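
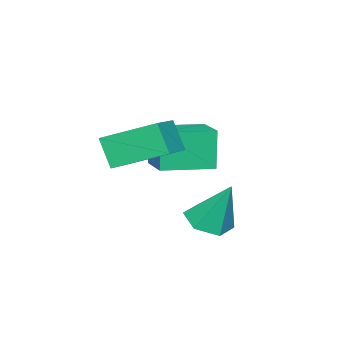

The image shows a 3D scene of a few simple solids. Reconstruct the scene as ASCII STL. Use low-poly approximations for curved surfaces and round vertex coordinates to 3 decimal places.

solid 
facet normal 0.012 -0.426 -0.905
outer loop
vertex 2.001 0.397 -0.549
vertex 1.523 -0.358 -0.2
vertex 1.041 0.391 -0.559
endloop
endfacet
facet normal -0.006 0.998 -0.064
outer loop
vertex 2.001 0.397 -0.549
vertex 1.041 0.391 -0.559
vertex 1.497 0.538 1.7
endloop
endfacet
facet normal 0.012 -0.426 -0.905
outer loop
vertex 1.041 0.391 -0.559
vertex 1.523 -0.358 -0.2
vertex 0.563 -0.365 -0.209
endloop
endfacet
facet normal -0.811 0.571 0.127
outer loop
vertex 1.041 0.391 -0.559
vertex 0.563 -0.365 -0.209
vertex 1.497 0.538 1.7
endloop
endfacet
facet normal 0.012 -0.427 -0.904
outer loop
vertex 0.563 -0.365 -0.209
vertex 1.523 -0.358 -0.2
vertex 1.044 -1.113 0.15
endloop
endfacet
facet normal -0.809 -0.269 0.523
outer loop
vertex 0.563 -0.365 -0.209
vertex 1.044 -1.113 0.15
vertex 1.497 0.538 1.7
endloop
endfacet
facet normal 0.012 -0.427 -0.904
outer loop
vertex 1.044 -1.113 0.15
vertex 1.523 -0.358 -0.2
vertex 2.004 -1.107 0.16
endloop
endfacet
facet normal -0.003 -0.684 0.730
outer loop
vertex 1.044 -1.113 0.15
vertex 2.004 -1.107 0.16
vertex 1.497 0.538 1.7
endloop
endfacet
facet normal 0.013 -0.427 -0.904
outer loop
vertex 2.004 -1.107 0.16
vertex 1.523 -0.358 -0.2
vertex 2.483 -0.351 -0.19
endloop
endfacet
facet normal 0.801 -0.258 0.539
outer loop
vertex 2.004 -1.107 0.16
vertex 2.483 -0.351 -0.19
vertex 1.497 0.538 1.7
endloop
endfacet
facet normal 0.013 -0.426 -0.905
outer loop
vertex 2.483 -0.351 -0.19
vertex 1.523 -0.358 -0.2
vertex 2.001 0.397 -0.549
endloop
endfacet
facet normal 0.799 0.584 0.143
outer loop
vertex 2.483 -0.351 -0.19
vertex 2.001 0.397 -0.549
vertex 1.497 0.538 1.7
endloop
endfacet
facet normal -0.925 -0.215 -0.314
outer loop
vertex 3.022 -3.199 3.833
vertex 2.287 -1.336 4.721
vertex 3.264 -2.551 2.674
endloop
endfacet
facet normal 0.336 -0.850 -0.405
outer loop
vertex 4.753 -2.204 3.179
vertex 3.022 -3.199 3.833
vertex 3.264 -2.551 2.674
endloop
endfacet
facet normal -0.925 -0.215 -0.314
outer loop
vertex 3.264 -2.551 2.674
vertex 2.287 -1.336 4.721
vertex 2.529 -0.688 3.562
endloop
endfacet
facet normal 0.179 0.480 -0.859
outer loop
vertex 2.529 -0.688 3.562
vertex 4.753 -2.204 3.179
vertex 3.264 -2.551 2.674
endloop
endfacet
facet normal -0.179 -0.480 0.859
outer loop
vertex 3.022 -3.199 3.833
vertex 3.776 -0.989 5.226
vertex 2.287 -1.336 4.721
endloop
endfacet
facet normal 0.336 -0.850 -0.405
outer loop
vertex 4.511 -2.852 4.338
vertex 3.022 -3.199 3.833
vertex 4.753 -2.204 3.179
endloop
endfacet
facet normal -0.179 -0.480 0.859
outer loop
vertex 4.511 -2.852 4.338
vertex 3.776 -0.989 5.226
vertex 3.022 -3.199 3.833
endloop
endfacet
facet normal -0.336 0.850 0.405
outer loop
vertex 2.287 -1.336 4.721
vertex 3.776 -0.989 5.226
vertex 2.529 -0.688 3.562
endloop
endfacet
facet normal 0.179 0.480 -0.859
outer loop
vertex 4.018 -0.341 4.067
vertex 4.753 -2.204 3.179
vertex 2.529 -0.688 3.562
endloop
endfacet
facet normal -0.336 0.850 0.405
outer loop
vertex 2.529 -0.688 3.562
vertex 3.776 -0.989 5.226
vertex 4.018 -0.341 4.067
endloop
endfacet
facet normal 0.925 0.215 0.314
outer loop
vertex 4.018 -0.341 4.067
vertex 4.511 -2.852 4.338
vertex 4.753 -2.204 3.179
endloop
endfacet
facet normal 0.925 0.215 0.314
outer loop
vertex 3.776 -0.989 5.226
vertex 4.511 -2.852 4.338
vertex 4.018 -0.341 4.067
endloop
endfacet
facet normal -0.744 0.663 -0.083
outer loop
vertex -0.774 -1.99 3.222
vertex 0.219 -0.833 3.552
vertex -0.425 -1.809 1.538
endloop
endfacet
facet normal -0.636 -0.742 -0.212
outer loop
vertex 1.101 -3.167 1.708
vertex -0.774 -1.99 3.222
vertex -0.425 -1.809 1.538
endloop
endfacet
facet normal -0.744 0.663 -0.083
outer loop
vertex -0.425 -1.809 1.538
vertex 0.219 -0.833 3.552
vertex 0.568 -0.652 1.868
endloop
endfacet
facet normal 0.202 0.105 -0.974
outer loop
vertex 0.568 -0.652 1.868
vertex 1.101 -3.167 1.708
vertex -0.425 -1.809 1.538
endloop
endfacet
facet normal -0.202 -0.105 0.974
outer loop
vertex -0.774 -1.99 3.222
vertex 1.745 -2.191 3.722
vertex 0.219 -0.833 3.552
endloop
endfacet
facet normal -0.636 -0.742 -0.212
outer loop
vertex 0.752 -3.348 3.392
vertex -0.774 -1.99 3.222
vertex 1.101 -3.167 1.708
endloop
endfacet
facet normal -0.202 -0.105 0.974
outer loop
vertex 0.752 -3.348 3.392
vertex 1.745 -2.191 3.722
vertex -0.774 -1.99 3.222
endloop
endfacet
facet normal 0.636 0.742 0.212
outer loop
vertex 0.219 -0.833 3.552
vertex 1.745 -2.191 3.722
vertex 0.568 -0.652 1.868
endloop
endfacet
facet normal 0.202 0.105 -0.974
outer loop
vertex 2.094 -2.01 2.038
vertex 1.101 -3.167 1.708
vertex 0.568 -0.652 1.868
endloop
endfacet
facet normal 0.636 0.742 0.212
outer loop
vertex 0.568 -0.652 1.868
vertex 1.745 -2.191 3.722
vertex 2.094 -2.01 2.038
endloop
endfacet
facet normal 0.744 -0.663 0.083
outer loop
vertex 2.094 -2.01 2.038
vertex 0.752 -3.348 3.392
vertex 1.101 -3.167 1.708
endloop
endfacet
facet normal 0.744 -0.663 0.083
outer loop
vertex 1.745 -2.191 3.722
vertex 0.752 -3.348 3.392
vertex 2.094 -2.01 2.038
endloop
endfacet

endsolid


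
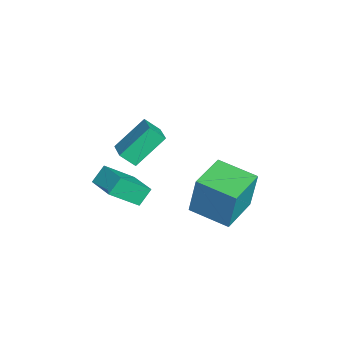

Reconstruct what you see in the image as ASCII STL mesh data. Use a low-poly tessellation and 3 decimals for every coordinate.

solid 
facet normal -0.950 -0.112 -0.293
outer loop
vertex -2.913 -1.486 4.211
vertex -2.79 -0.82 3.559
vertex -2.371 -2.81 2.96
endloop
endfacet
facet normal -0.131 -0.709 0.693
outer loop
vertex -1.27 -2.68 3.301
vertex -2.913 -1.486 4.211
vertex -2.371 -2.81 2.96
endloop
endfacet
facet normal -0.949 -0.112 -0.293
outer loop
vertex -2.371 -2.81 2.96
vertex -2.79 -0.82 3.559
vertex -2.248 -2.143 2.308
endloop
endfacet
facet normal 0.286 -0.696 -0.658
outer loop
vertex -2.248 -2.143 2.308
vertex -1.27 -2.68 3.301
vertex -2.371 -2.81 2.96
endloop
endfacet
facet normal -0.286 0.697 0.658
outer loop
vertex -2.913 -1.486 4.211
vertex -1.689 -0.69 3.9
vertex -2.79 -0.82 3.559
endloop
endfacet
facet normal -0.132 -0.709 0.693
outer loop
vertex -1.812 -1.357 4.552
vertex -2.913 -1.486 4.211
vertex -1.27 -2.68 3.301
endloop
endfacet
facet normal -0.286 0.696 0.658
outer loop
vertex -1.812 -1.357 4.552
vertex -1.689 -0.69 3.9
vertex -2.913 -1.486 4.211
endloop
endfacet
facet normal 0.131 0.709 -0.693
outer loop
vertex -2.79 -0.82 3.559
vertex -1.689 -0.69 3.9
vertex -2.248 -2.143 2.308
endloop
endfacet
facet normal 0.285 -0.697 -0.658
outer loop
vertex -1.147 -2.014 2.649
vertex -1.27 -2.68 3.301
vertex -2.248 -2.143 2.308
endloop
endfacet
facet normal 0.132 0.709 -0.693
outer loop
vertex -2.248 -2.143 2.308
vertex -1.689 -0.69 3.9
vertex -1.147 -2.014 2.649
endloop
endfacet
facet normal 0.949 0.112 0.293
outer loop
vertex -1.147 -2.014 2.649
vertex -1.812 -1.357 4.552
vertex -1.27 -2.68 3.301
endloop
endfacet
facet normal 0.949 0.112 0.293
outer loop
vertex -1.689 -0.69 3.9
vertex -1.812 -1.357 4.552
vertex -1.147 -2.014 2.649
endloop
endfacet
facet normal -0.574 -0.806 0.145
outer loop
vertex -2.046 0.628 0.518
vertex -3.704 1.797 0.446
vertex -2.16 0.34 -1.539
endloop
endfacet
facet normal 0.816 -0.576 0.035
outer loop
vertex -1.016 1.943 -1.826
vertex -2.046 0.628 0.518
vertex -2.16 0.34 -1.539
endloop
endfacet
facet normal -0.575 -0.806 0.144
outer loop
vertex -2.16 0.34 -1.539
vertex -3.704 1.797 0.446
vertex -3.817 1.509 -1.611
endloop
endfacet
facet normal -0.054 -0.138 -0.989
outer loop
vertex -3.817 1.509 -1.611
vertex -1.016 1.943 -1.826
vertex -2.16 0.34 -1.539
endloop
endfacet
facet normal 0.054 0.138 0.989
outer loop
vertex -2.046 0.628 0.518
vertex -2.56 3.4 0.159
vertex -3.704 1.797 0.446
endloop
endfacet
facet normal 0.817 -0.576 0.036
outer loop
vertex -0.903 2.231 0.231
vertex -2.046 0.628 0.518
vertex -1.016 1.943 -1.826
endloop
endfacet
facet normal 0.055 0.138 0.989
outer loop
vertex -0.903 2.231 0.231
vertex -2.56 3.4 0.159
vertex -2.046 0.628 0.518
endloop
endfacet
facet normal -0.816 0.576 -0.036
outer loop
vertex -3.704 1.797 0.446
vertex -2.56 3.4 0.159
vertex -3.817 1.509 -1.611
endloop
endfacet
facet normal -0.054 -0.138 -0.989
outer loop
vertex -2.674 3.112 -1.898
vertex -1.016 1.943 -1.826
vertex -3.817 1.509 -1.611
endloop
endfacet
facet normal -0.817 0.576 -0.035
outer loop
vertex -3.817 1.509 -1.611
vertex -2.56 3.4 0.159
vertex -2.674 3.112 -1.898
endloop
endfacet
facet normal 0.574 0.806 -0.144
outer loop
vertex -2.674 3.112 -1.898
vertex -0.903 2.231 0.231
vertex -1.016 1.943 -1.826
endloop
endfacet
facet normal 0.575 0.806 -0.145
outer loop
vertex -2.56 3.4 0.159
vertex -0.903 2.231 0.231
vertex -2.674 3.112 -1.898
endloop
endfacet
facet normal -0.416 0.565 0.713
outer loop
vertex -3.285 -3.223 0.872
vertex -2.013 -2.593 1.114
vertex -3.699 -1.887 -0.429
endloop
endfacet
facet normal -0.883 -0.438 -0.168
outer loop
vertex -3.287 -2.447 -1.134
vertex -3.285 -3.223 0.872
vertex -3.699 -1.887 -0.429
endloop
endfacet
facet normal -0.415 0.565 0.713
outer loop
vertex -3.699 -1.887 -0.429
vertex -2.013 -2.593 1.114
vertex -2.426 -1.257 -0.187
endloop
endfacet
facet normal -0.216 0.699 -0.682
outer loop
vertex -2.426 -1.257 -0.187
vertex -3.287 -2.447 -1.134
vertex -3.699 -1.887 -0.429
endloop
endfacet
facet normal 0.216 -0.699 0.682
outer loop
vertex -3.285 -3.223 0.872
vertex -1.601 -3.153 0.409
vertex -2.013 -2.593 1.114
endloop
endfacet
facet normal -0.884 -0.437 -0.168
outer loop
vertex -2.874 -3.783 0.167
vertex -3.285 -3.223 0.872
vertex -3.287 -2.447 -1.134
endloop
endfacet
facet normal 0.216 -0.699 0.681
outer loop
vertex -2.874 -3.783 0.167
vertex -1.601 -3.153 0.409
vertex -3.285 -3.223 0.872
endloop
endfacet
facet normal 0.883 0.437 0.169
outer loop
vertex -2.013 -2.593 1.114
vertex -1.601 -3.153 0.409
vertex -2.426 -1.257 -0.187
endloop
endfacet
facet normal -0.217 0.699 -0.682
outer loop
vertex -2.015 -1.817 -0.892
vertex -3.287 -2.447 -1.134
vertex -2.426 -1.257 -0.187
endloop
endfacet
facet normal 0.884 0.437 0.168
outer loop
vertex -2.426 -1.257 -0.187
vertex -1.601 -3.153 0.409
vertex -2.015 -1.817 -0.892
endloop
endfacet
facet normal 0.416 -0.565 -0.713
outer loop
vertex -2.015 -1.817 -0.892
vertex -2.874 -3.783 0.167
vertex -3.287 -2.447 -1.134
endloop
endfacet
facet normal 0.415 -0.565 -0.713
outer loop
vertex -1.601 -3.153 0.409
vertex -2.874 -3.783 0.167
vertex -2.015 -1.817 -0.892
endloop
endfacet

endsolid


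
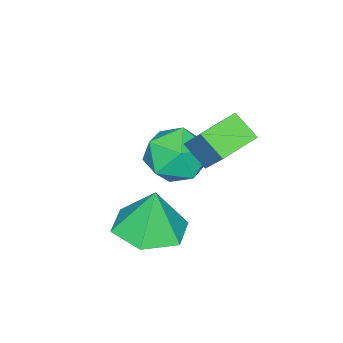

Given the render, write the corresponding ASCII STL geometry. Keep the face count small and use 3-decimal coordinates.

solid 
facet normal -0.951 0.245 0.190
outer loop
vertex -2.228 -1.973 -2.384
vertex -1.803 -1.152 -1.32
vertex -2.157 -1.23 -2.987
endloop
endfacet
facet normal -0.301 -0.583 -0.754
outer loop
vertex -0.997 -1.528 -3.22
vertex -2.228 -1.973 -2.384
vertex -2.157 -1.23 -2.987
endloop
endfacet
facet normal -0.951 0.245 0.190
outer loop
vertex -2.157 -1.23 -2.987
vertex -1.803 -1.152 -1.32
vertex -1.732 -0.408 -1.923
endloop
endfacet
facet normal 0.073 0.775 -0.628
outer loop
vertex -1.732 -0.408 -1.923
vertex -0.997 -1.528 -3.22
vertex -2.157 -1.23 -2.987
endloop
endfacet
facet normal -0.073 -0.775 0.627
outer loop
vertex -2.228 -1.973 -2.384
vertex -0.643 -1.45 -1.553
vertex -1.803 -1.152 -1.32
endloop
endfacet
facet normal -0.302 -0.583 -0.755
outer loop
vertex -1.068 -2.272 -2.617
vertex -2.228 -1.973 -2.384
vertex -0.997 -1.528 -3.22
endloop
endfacet
facet normal -0.074 -0.775 0.628
outer loop
vertex -1.068 -2.272 -2.617
vertex -0.643 -1.45 -1.553
vertex -2.228 -1.973 -2.384
endloop
endfacet
facet normal 0.301 0.583 0.755
outer loop
vertex -1.803 -1.152 -1.32
vertex -0.643 -1.45 -1.553
vertex -1.732 -0.408 -1.923
endloop
endfacet
facet normal 0.074 0.775 -0.628
outer loop
vertex -0.572 -0.707 -2.156
vertex -0.997 -1.528 -3.22
vertex -1.732 -0.408 -1.923
endloop
endfacet
facet normal 0.302 0.583 0.754
outer loop
vertex -1.732 -0.408 -1.923
vertex -0.643 -1.45 -1.553
vertex -0.572 -0.707 -2.156
endloop
endfacet
facet normal 0.951 -0.245 -0.191
outer loop
vertex -0.572 -0.707 -2.156
vertex -1.068 -2.272 -2.617
vertex -0.997 -1.528 -3.22
endloop
endfacet
facet normal 0.951 -0.245 -0.190
outer loop
vertex -0.643 -1.45 -1.553
vertex -1.068 -2.272 -2.617
vertex -0.572 -0.707 -2.156
endloop
endfacet
facet normal 0.051 -0.098 -0.994
outer loop
vertex 1.599 -2.707 -4.565
vertex 0.757 -2.071 -4.671
vertex 1.734 -1.66 -4.661
endloop
endfacet
facet normal 0.810 -0.051 0.585
outer loop
vertex 1.599 -2.707 -4.565
vertex 1.734 -1.66 -4.661
vertex 0.683 -1.929 -3.229
endloop
endfacet
facet normal 0.051 -0.097 -0.994
outer loop
vertex 1.734 -1.66 -4.661
vertex 0.757 -2.071 -4.671
vertex 0.893 -1.024 -4.766
endloop
endfacet
facet normal 0.485 0.723 0.492
outer loop
vertex 1.734 -1.66 -4.661
vertex 0.893 -1.024 -4.766
vertex 0.683 -1.929 -3.229
endloop
endfacet
facet normal 0.051 -0.097 -0.994
outer loop
vertex 0.893 -1.024 -4.766
vertex 0.757 -2.071 -4.671
vertex -0.084 -1.435 -4.776
endloop
endfacet
facet normal -0.352 0.827 0.439
outer loop
vertex 0.893 -1.024 -4.766
vertex -0.084 -1.435 -4.776
vertex 0.683 -1.929 -3.229
endloop
endfacet
facet normal 0.051 -0.097 -0.994
outer loop
vertex -0.084 -1.435 -4.776
vertex 0.757 -2.071 -4.671
vertex -0.22 -2.482 -4.681
endloop
endfacet
facet normal -0.864 0.156 0.478
outer loop
vertex -0.084 -1.435 -4.776
vertex -0.22 -2.482 -4.681
vertex 0.683 -1.929 -3.229
endloop
endfacet
facet normal 0.051 -0.098 -0.994
outer loop
vertex -0.22 -2.482 -4.681
vertex 0.757 -2.071 -4.671
vertex 0.622 -3.118 -4.575
endloop
endfacet
facet normal -0.539 -0.619 0.571
outer loop
vertex -0.22 -2.482 -4.681
vertex 0.622 -3.118 -4.575
vertex 0.683 -1.929 -3.229
endloop
endfacet
facet normal 0.051 -0.098 -0.994
outer loop
vertex 0.622 -3.118 -4.575
vertex 0.757 -2.071 -4.671
vertex 1.599 -2.707 -4.565
endloop
endfacet
facet normal 0.297 -0.722 0.624
outer loop
vertex 0.622 -3.118 -4.575
vertex 1.599 -2.707 -4.565
vertex 0.683 -1.929 -3.229
endloop
endfacet
facet normal -0.725 0.357 0.589
outer loop
vertex -2.062 -2.087 -3.437
vertex -2.632 -2.922 -3.633
vertex -1.981 -2.919 -2.834
endloop
endfacet
facet normal -0.085 0.579 0.811
outer loop
vertex -2.062 -2.087 -3.437
vertex -1.981 -2.919 -2.834
vertex -1.135 -2.402 -3.115
endloop
endfacet
facet normal 0.222 0.935 0.275
outer loop
vertex -2.062 -2.087 -3.437
vertex -1.135 -2.402 -3.115
vertex -1.262 -2.086 -4.087
endloop
endfacet
facet normal -0.228 0.933 -0.279
outer loop
vertex -2.062 -2.087 -3.437
vertex -1.262 -2.086 -4.087
vertex -2.187 -2.408 -4.408
endloop
endfacet
facet normal -0.813 0.575 -0.085
outer loop
vertex -2.062 -2.087 -3.437
vertex -2.187 -2.408 -4.408
vertex -2.632 -2.922 -3.633
endloop
endfacet
facet normal 0.313 0.003 0.950
outer loop
vertex -1.135 -2.402 -3.115
vertex -1.981 -2.919 -2.834
vertex -1.133 -3.432 -3.112
endloop
endfacet
facet normal -0.723 -0.357 0.591
outer loop
vertex -1.981 -2.919 -2.834
vertex -2.632 -2.922 -3.633
vertex -2.058 -3.754 -3.433
endloop
endfacet
facet normal -0.866 -0.003 -0.500
outer loop
vertex -2.632 -2.922 -3.633
vertex -2.187 -2.408 -4.408
vertex -2.185 -3.438 -4.405
endloop
endfacet
facet normal 0.082 0.576 -0.813
outer loop
vertex -2.187 -2.408 -4.408
vertex -1.262 -2.086 -4.087
vertex -1.339 -2.921 -4.686
endloop
endfacet
facet normal 0.811 0.579 0.082
outer loop
vertex -1.262 -2.086 -4.087
vertex -1.135 -2.402 -3.115
vertex -0.688 -2.918 -3.887
endloop
endfacet
facet normal 0.228 -0.933 0.279
outer loop
vertex -1.258 -3.753 -4.083
vertex -1.133 -3.432 -3.112
vertex -2.058 -3.754 -3.433
endloop
endfacet
facet normal -0.222 -0.935 -0.275
outer loop
vertex -1.258 -3.753 -4.083
vertex -2.058 -3.754 -3.433
vertex -2.185 -3.438 -4.405
endloop
endfacet
facet normal 0.085 -0.579 -0.811
outer loop
vertex -1.258 -3.753 -4.083
vertex -2.185 -3.438 -4.405
vertex -1.339 -2.921 -4.686
endloop
endfacet
facet normal 0.725 -0.357 -0.589
outer loop
vertex -1.258 -3.753 -4.083
vertex -1.339 -2.921 -4.686
vertex -0.688 -2.918 -3.887
endloop
endfacet
facet normal 0.813 -0.575 0.085
outer loop
vertex -1.258 -3.753 -4.083
vertex -0.688 -2.918 -3.887
vertex -1.133 -3.432 -3.112
endloop
endfacet
facet normal -0.082 -0.576 0.813
outer loop
vertex -2.058 -3.754 -3.433
vertex -1.133 -3.432 -3.112
vertex -1.981 -2.919 -2.834
endloop
endfacet
facet normal -0.811 -0.579 -0.082
outer loop
vertex -2.185 -3.438 -4.405
vertex -2.058 -3.754 -3.433
vertex -2.632 -2.922 -3.633
endloop
endfacet
facet normal -0.313 -0.003 -0.950
outer loop
vertex -1.339 -2.921 -4.686
vertex -2.185 -3.438 -4.405
vertex -2.187 -2.408 -4.408
endloop
endfacet
facet normal 0.723 0.357 -0.591
outer loop
vertex -0.688 -2.918 -3.887
vertex -1.339 -2.921 -4.686
vertex -1.262 -2.086 -4.087
endloop
endfacet
facet normal 0.866 0.003 0.500
outer loop
vertex -1.133 -3.432 -3.112
vertex -0.688 -2.918 -3.887
vertex -1.135 -2.402 -3.115
endloop
endfacet

endsolid


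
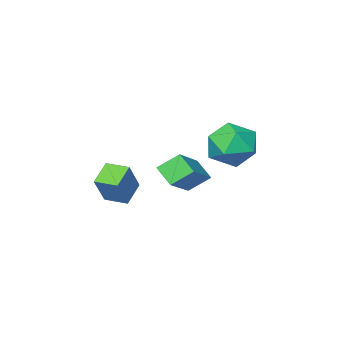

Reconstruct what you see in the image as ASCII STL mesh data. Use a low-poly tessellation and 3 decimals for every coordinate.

solid 
facet normal -0.309 0.770 0.558
outer loop
vertex -3.419 3.39 -1.058
vertex -4.074 2.657 -0.409
vertex -2.96 2.88 -0.101
endloop
endfacet
facet normal 0.349 0.886 0.305
outer loop
vertex -3.419 3.39 -1.058
vertex -2.96 2.88 -0.101
vertex -2.32 2.967 -1.086
endloop
endfacet
facet normal 0.319 0.855 -0.408
outer loop
vertex -3.419 3.39 -1.058
vertex -2.32 2.967 -1.086
vertex -3.04 2.798 -2.003
endloop
endfacet
facet normal -0.356 0.721 -0.594
outer loop
vertex -3.419 3.39 -1.058
vertex -3.04 2.798 -2.003
vertex -4.124 2.607 -1.585
endloop
endfacet
facet normal -0.744 0.668 0.003
outer loop
vertex -3.419 3.39 -1.058
vertex -4.124 2.607 -1.585
vertex -4.074 2.657 -0.409
endloop
endfacet
facet normal 0.769 0.356 0.531
outer loop
vertex -2.32 2.967 -1.086
vertex -2.96 2.88 -0.101
vertex -2.296 1.973 -0.455
endloop
endfacet
facet normal -0.294 0.167 0.941
outer loop
vertex -2.96 2.88 -0.101
vertex -4.074 2.657 -0.409
vertex -3.38 1.782 -0.037
endloop
endfacet
facet normal -0.999 0.003 0.042
outer loop
vertex -4.074 2.657 -0.409
vertex -4.124 2.607 -1.585
vertex -4.1 1.613 -0.954
endloop
endfacet
facet normal -0.372 0.088 -0.924
outer loop
vertex -4.124 2.607 -1.585
vertex -3.04 2.798 -2.003
vertex -3.46 1.7 -1.939
endloop
endfacet
facet normal 0.720 0.307 -0.622
outer loop
vertex -3.04 2.798 -2.003
vertex -2.32 2.967 -1.086
vertex -2.346 1.923 -1.631
endloop
endfacet
facet normal 0.356 -0.721 0.594
outer loop
vertex -3.001 1.19 -0.982
vertex -2.296 1.973 -0.455
vertex -3.38 1.782 -0.037
endloop
endfacet
facet normal -0.319 -0.855 0.408
outer loop
vertex -3.001 1.19 -0.982
vertex -3.38 1.782 -0.037
vertex -4.1 1.613 -0.954
endloop
endfacet
facet normal -0.349 -0.886 -0.305
outer loop
vertex -3.001 1.19 -0.982
vertex -4.1 1.613 -0.954
vertex -3.46 1.7 -1.939
endloop
endfacet
facet normal 0.309 -0.770 -0.558
outer loop
vertex -3.001 1.19 -0.982
vertex -3.46 1.7 -1.939
vertex -2.346 1.923 -1.631
endloop
endfacet
facet normal 0.744 -0.668 -0.003
outer loop
vertex -3.001 1.19 -0.982
vertex -2.346 1.923 -1.631
vertex -2.296 1.973 -0.455
endloop
endfacet
facet normal 0.372 -0.088 0.924
outer loop
vertex -3.38 1.782 -0.037
vertex -2.296 1.973 -0.455
vertex -2.96 2.88 -0.101
endloop
endfacet
facet normal -0.720 -0.307 0.622
outer loop
vertex -4.1 1.613 -0.954
vertex -3.38 1.782 -0.037
vertex -4.074 2.657 -0.409
endloop
endfacet
facet normal -0.769 -0.356 -0.531
outer loop
vertex -3.46 1.7 -1.939
vertex -4.1 1.613 -0.954
vertex -4.124 2.607 -1.585
endloop
endfacet
facet normal 0.294 -0.167 -0.941
outer loop
vertex -2.346 1.923 -1.631
vertex -3.46 1.7 -1.939
vertex -3.04 2.798 -2.003
endloop
endfacet
facet normal 0.999 -0.003 -0.042
outer loop
vertex -2.296 1.973 -0.455
vertex -2.346 1.923 -1.631
vertex -2.32 2.967 -1.086
endloop
endfacet
facet normal -0.731 -0.455 -0.509
outer loop
vertex -1.699 2.073 -1.601
vertex -1.77 2.887 -2.227
vertex -0.952 1.622 -2.271
endloop
endfacet
facet normal 0.069 -0.790 0.609
outer loop
vertex 0.51 2.533 -1.253
vertex -1.699 2.073 -1.601
vertex -0.952 1.622 -2.271
endloop
endfacet
facet normal -0.730 -0.454 -0.510
outer loop
vertex -0.952 1.622 -2.271
vertex -1.77 2.887 -2.227
vertex -1.022 2.437 -2.897
endloop
endfacet
facet normal 0.679 -0.409 -0.609
outer loop
vertex -1.022 2.437 -2.897
vertex 0.51 2.533 -1.253
vertex -0.952 1.622 -2.271
endloop
endfacet
facet normal -0.679 0.409 0.609
outer loop
vertex -1.699 2.073 -1.601
vertex -0.308 3.798 -1.209
vertex -1.77 2.887 -2.227
endloop
endfacet
facet normal 0.069 -0.791 0.608
outer loop
vertex -0.238 2.983 -0.583
vertex -1.699 2.073 -1.601
vertex 0.51 2.533 -1.253
endloop
endfacet
facet normal -0.679 0.409 0.609
outer loop
vertex -0.238 2.983 -0.583
vertex -0.308 3.798 -1.209
vertex -1.699 2.073 -1.601
endloop
endfacet
facet normal -0.069 0.791 -0.608
outer loop
vertex -1.77 2.887 -2.227
vertex -0.308 3.798 -1.209
vertex -1.022 2.437 -2.897
endloop
endfacet
facet normal 0.679 -0.409 -0.609
outer loop
vertex 0.439 3.347 -1.879
vertex 0.51 2.533 -1.253
vertex -1.022 2.437 -2.897
endloop
endfacet
facet normal -0.068 0.791 -0.608
outer loop
vertex -1.022 2.437 -2.897
vertex -0.308 3.798 -1.209
vertex 0.439 3.347 -1.879
endloop
endfacet
facet normal 0.730 0.455 0.509
outer loop
vertex 0.439 3.347 -1.879
vertex -0.238 2.983 -0.583
vertex 0.51 2.533 -1.253
endloop
endfacet
facet normal 0.731 0.454 0.509
outer loop
vertex -0.308 3.798 -1.209
vertex -0.238 2.983 -0.583
vertex 0.439 3.347 -1.879
endloop
endfacet
facet normal -0.741 -0.394 0.544
outer loop
vertex -0.375 -2.353 -2.96
vertex -0.88 -1.421 -2.973
vertex -1.141 -2.788 -4.319
endloop
endfacet
facet normal 0.477 -0.879 0.012
outer loop
vertex -0.26 -2.319 -4.967
vertex -0.375 -2.353 -2.96
vertex -1.141 -2.788 -4.319
endloop
endfacet
facet normal -0.741 -0.394 0.544
outer loop
vertex -1.141 -2.788 -4.319
vertex -0.88 -1.421 -2.973
vertex -1.647 -1.856 -4.333
endloop
endfacet
facet normal -0.473 -0.270 -0.839
outer loop
vertex -1.647 -1.856 -4.333
vertex -0.26 -2.319 -4.967
vertex -1.141 -2.788 -4.319
endloop
endfacet
facet normal 0.474 0.268 0.839
outer loop
vertex -0.375 -2.353 -2.96
vertex 0.001 -0.952 -3.621
vertex -0.88 -1.421 -2.973
endloop
endfacet
facet normal 0.477 -0.879 0.012
outer loop
vertex 0.507 -1.884 -3.607
vertex -0.375 -2.353 -2.96
vertex -0.26 -2.319 -4.967
endloop
endfacet
facet normal 0.473 0.269 0.839
outer loop
vertex 0.507 -1.884 -3.607
vertex 0.001 -0.952 -3.621
vertex -0.375 -2.353 -2.96
endloop
endfacet
facet normal -0.477 0.879 -0.012
outer loop
vertex -0.88 -1.421 -2.973
vertex 0.001 -0.952 -3.621
vertex -1.647 -1.856 -4.333
endloop
endfacet
facet normal -0.473 -0.268 -0.839
outer loop
vertex -0.765 -1.387 -4.98
vertex -0.26 -2.319 -4.967
vertex -1.647 -1.856 -4.333
endloop
endfacet
facet normal -0.477 0.879 -0.013
outer loop
vertex -1.647 -1.856 -4.333
vertex 0.001 -0.952 -3.621
vertex -0.765 -1.387 -4.98
endloop
endfacet
facet normal 0.741 0.394 -0.544
outer loop
vertex -0.765 -1.387 -4.98
vertex 0.507 -1.884 -3.607
vertex -0.26 -2.319 -4.967
endloop
endfacet
facet normal 0.741 0.394 -0.544
outer loop
vertex 0.001 -0.952 -3.621
vertex 0.507 -1.884 -3.607
vertex -0.765 -1.387 -4.98
endloop
endfacet

endsolid


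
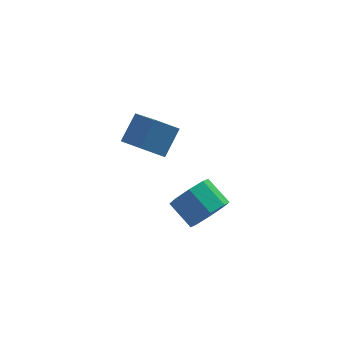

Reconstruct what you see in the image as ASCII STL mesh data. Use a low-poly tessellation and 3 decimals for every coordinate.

solid 
facet normal 0.455 -0.721 -0.523
outer loop
vertex 3.612 0.998 -2.881
vertex 2.99 0.446 -2.661
vertex 3.114 0.996 -3.311
endloop
endfacet
facet normal 0.470 0.693 -0.547
outer loop
vertex 3.612 0.998 -2.881
vertex 3.114 0.996 -3.311
vertex 3.053 1.885 -2.238
endloop
endfacet
facet normal 0.471 0.692 -0.547
outer loop
vertex 3.053 1.885 -2.238
vertex 3.114 0.996 -3.311
vertex 2.555 1.883 -2.669
endloop
endfacet
facet normal -0.455 0.722 0.522
outer loop
vertex 3.053 1.885 -2.238
vertex 2.555 1.883 -2.669
vertex 2.43 1.334 -2.019
endloop
endfacet
facet normal 0.455 -0.721 -0.523
outer loop
vertex 3.114 0.996 -3.311
vertex 2.99 0.446 -2.661
vertex 2.543 0.672 -3.361
endloop
endfacet
facet normal -0.202 0.487 -0.849
outer loop
vertex 3.114 0.996 -3.311
vertex 2.543 0.672 -3.361
vertex 2.555 1.883 -2.669
endloop
endfacet
facet normal -0.204 0.487 -0.849
outer loop
vertex 2.555 1.883 -2.669
vertex 2.543 0.672 -3.361
vertex 1.984 1.559 -2.718
endloop
endfacet
facet normal -0.454 0.722 0.522
outer loop
vertex 2.555 1.883 -2.669
vertex 1.984 1.559 -2.718
vertex 2.43 1.334 -2.019
endloop
endfacet
facet normal 0.455 -0.721 -0.523
outer loop
vertex 2.543 0.672 -3.361
vertex 2.99 0.446 -2.661
vertex 2.234 0.216 -3.001
endloop
endfacet
facet normal -0.757 -0.003 -0.654
outer loop
vertex 2.543 0.672 -3.361
vertex 2.234 0.216 -3.001
vertex 1.984 1.559 -2.718
endloop
endfacet
facet normal -0.757 -0.003 -0.654
outer loop
vertex 1.984 1.559 -2.718
vertex 2.234 0.216 -3.001
vertex 1.675 1.103 -2.358
endloop
endfacet
facet normal -0.455 0.721 0.523
outer loop
vertex 1.984 1.559 -2.718
vertex 1.675 1.103 -2.358
vertex 2.43 1.334 -2.019
endloop
endfacet
facet normal 0.454 -0.721 -0.522
outer loop
vertex 2.234 0.216 -3.001
vertex 2.99 0.446 -2.661
vertex 2.367 -0.105 -2.442
endloop
endfacet
facet normal -0.867 -0.492 -0.076
outer loop
vertex 2.234 0.216 -3.001
vertex 2.367 -0.105 -2.442
vertex 1.675 1.103 -2.358
endloop
endfacet
facet normal -0.867 -0.492 -0.076
outer loop
vertex 1.675 1.103 -2.358
vertex 2.367 -0.105 -2.442
vertex 1.808 0.782 -1.799
endloop
endfacet
facet normal -0.455 0.721 0.522
outer loop
vertex 1.675 1.103 -2.358
vertex 1.808 0.782 -1.799
vertex 2.43 1.334 -2.019
endloop
endfacet
facet normal 0.455 -0.722 -0.522
outer loop
vertex 2.367 -0.105 -2.442
vertex 2.99 0.446 -2.661
vertex 2.865 -0.103 -2.011
endloop
endfacet
facet normal -0.470 -0.693 0.547
outer loop
vertex 2.367 -0.105 -2.442
vertex 2.865 -0.103 -2.011
vertex 1.808 0.782 -1.799
endloop
endfacet
facet normal -0.470 -0.692 0.547
outer loop
vertex 1.808 0.782 -1.799
vertex 2.865 -0.103 -2.011
vertex 2.306 0.784 -1.369
endloop
endfacet
facet normal -0.455 0.721 0.523
outer loop
vertex 1.808 0.782 -1.799
vertex 2.306 0.784 -1.369
vertex 2.43 1.334 -2.019
endloop
endfacet
facet normal 0.454 -0.722 -0.522
outer loop
vertex 2.865 -0.103 -2.011
vertex 2.99 0.446 -2.661
vertex 3.436 0.221 -1.962
endloop
endfacet
facet normal 0.203 -0.487 0.850
outer loop
vertex 2.865 -0.103 -2.011
vertex 3.436 0.221 -1.962
vertex 2.306 0.784 -1.369
endloop
endfacet
facet normal 0.202 -0.488 0.849
outer loop
vertex 2.306 0.784 -1.369
vertex 3.436 0.221 -1.962
vertex 2.877 1.108 -1.319
endloop
endfacet
facet normal -0.455 0.721 0.523
outer loop
vertex 2.306 0.784 -1.369
vertex 2.877 1.108 -1.319
vertex 2.43 1.334 -2.019
endloop
endfacet
facet normal 0.455 -0.721 -0.523
outer loop
vertex 3.436 0.221 -1.962
vertex 2.99 0.446 -2.661
vertex 3.745 0.677 -2.322
endloop
endfacet
facet normal 0.757 0.003 0.654
outer loop
vertex 3.436 0.221 -1.962
vertex 3.745 0.677 -2.322
vertex 2.877 1.108 -1.319
endloop
endfacet
facet normal 0.757 0.003 0.654
outer loop
vertex 2.877 1.108 -1.319
vertex 3.745 0.677 -2.322
vertex 3.186 1.564 -1.679
endloop
endfacet
facet normal -0.455 0.721 0.523
outer loop
vertex 2.877 1.108 -1.319
vertex 3.186 1.564 -1.679
vertex 2.43 1.334 -2.019
endloop
endfacet
facet normal 0.455 -0.721 -0.522
outer loop
vertex 3.745 0.677 -2.322
vertex 2.99 0.446 -2.661
vertex 3.612 0.998 -2.881
endloop
endfacet
facet normal 0.867 0.492 0.076
outer loop
vertex 3.745 0.677 -2.322
vertex 3.612 0.998 -2.881
vertex 3.186 1.564 -1.679
endloop
endfacet
facet normal 0.867 0.492 0.076
outer loop
vertex 3.186 1.564 -1.679
vertex 3.612 0.998 -2.881
vertex 3.053 1.885 -2.238
endloop
endfacet
facet normal -0.454 0.721 0.522
outer loop
vertex 3.186 1.564 -1.679
vertex 3.053 1.885 -2.238
vertex 2.43 1.334 -2.019
endloop
endfacet
facet normal -0.525 -0.519 -0.675
outer loop
vertex 1.341 0.307 1.092
vertex 0.506 0.43 1.647
vertex 0.979 1.821 0.21
endloop
endfacet
facet normal 0.827 -0.122 -0.549
outer loop
vertex 1.634 2.47 1.053
vertex 1.341 0.307 1.092
vertex 0.979 1.821 0.21
endloop
endfacet
facet normal -0.524 -0.519 -0.675
outer loop
vertex 0.979 1.821 0.21
vertex 0.506 0.43 1.647
vertex 0.143 1.945 0.764
endloop
endfacet
facet normal -0.202 0.846 -0.494
outer loop
vertex 0.143 1.945 0.764
vertex 1.634 2.47 1.053
vertex 0.979 1.821 0.21
endloop
endfacet
facet normal 0.203 -0.846 0.493
outer loop
vertex 1.341 0.307 1.092
vertex 1.161 1.079 2.49
vertex 0.506 0.43 1.647
endloop
endfacet
facet normal 0.827 -0.122 -0.549
outer loop
vertex 1.997 0.955 1.936
vertex 1.341 0.307 1.092
vertex 1.634 2.47 1.053
endloop
endfacet
facet normal 0.201 -0.846 0.493
outer loop
vertex 1.997 0.955 1.936
vertex 1.161 1.079 2.49
vertex 1.341 0.307 1.092
endloop
endfacet
facet normal -0.827 0.122 0.549
outer loop
vertex 0.506 0.43 1.647
vertex 1.161 1.079 2.49
vertex 0.143 1.945 0.764
endloop
endfacet
facet normal -0.203 0.846 -0.492
outer loop
vertex 0.799 2.593 1.608
vertex 1.634 2.47 1.053
vertex 0.143 1.945 0.764
endloop
endfacet
facet normal -0.827 0.122 0.549
outer loop
vertex 0.143 1.945 0.764
vertex 1.161 1.079 2.49
vertex 0.799 2.593 1.608
endloop
endfacet
facet normal 0.525 0.519 0.675
outer loop
vertex 0.799 2.593 1.608
vertex 1.997 0.955 1.936
vertex 1.634 2.47 1.053
endloop
endfacet
facet normal 0.524 0.519 0.675
outer loop
vertex 1.161 1.079 2.49
vertex 1.997 0.955 1.936
vertex 0.799 2.593 1.608
endloop
endfacet

endsolid


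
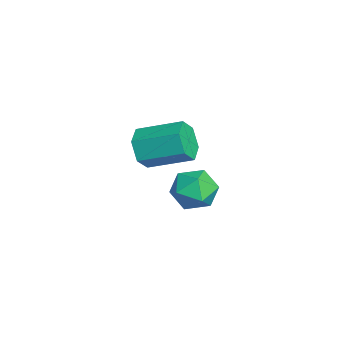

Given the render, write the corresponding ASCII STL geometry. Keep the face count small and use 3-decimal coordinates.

solid 
facet normal -0.295 -0.887 -0.355
outer loop
vertex 2.798 1.118 0.319
vertex 2.37 0.947 1.103
vertex 1.929 1.365 0.425
endloop
endfacet
facet normal -0.007 0.373 -0.928
outer loop
vertex 2.798 1.118 0.319
vertex 1.929 1.365 0.425
vertex 3.359 2.804 0.993
endloop
endfacet
facet normal -0.007 0.374 -0.928
outer loop
vertex 3.359 2.804 0.993
vertex 1.929 1.365 0.425
vertex 2.489 3.05 1.099
endloop
endfacet
facet normal 0.294 0.888 0.355
outer loop
vertex 3.359 2.804 0.993
vertex 2.489 3.05 1.099
vertex 2.93 2.633 1.777
endloop
endfacet
facet normal -0.295 -0.887 -0.355
outer loop
vertex 1.929 1.365 0.425
vertex 2.37 0.947 1.103
vertex 1.5 1.194 1.21
endloop
endfacet
facet normal -0.831 0.421 -0.363
outer loop
vertex 1.929 1.365 0.425
vertex 1.5 1.194 1.21
vertex 2.489 3.05 1.099
endloop
endfacet
facet normal -0.832 0.422 -0.362
outer loop
vertex 2.489 3.05 1.099
vertex 1.5 1.194 1.21
vertex 2.061 2.879 1.884
endloop
endfacet
facet normal 0.295 0.888 0.354
outer loop
vertex 2.489 3.05 1.099
vertex 2.061 2.879 1.884
vertex 2.93 2.633 1.777
endloop
endfacet
facet normal -0.295 -0.887 -0.355
outer loop
vertex 1.5 1.194 1.21
vertex 2.37 0.947 1.103
vertex 1.941 0.776 1.887
endloop
endfacet
facet normal -0.823 0.048 0.566
outer loop
vertex 1.5 1.194 1.21
vertex 1.941 0.776 1.887
vertex 2.061 2.879 1.884
endloop
endfacet
facet normal -0.823 0.048 0.566
outer loop
vertex 2.061 2.879 1.884
vertex 1.941 0.776 1.887
vertex 2.502 2.462 2.561
endloop
endfacet
facet normal 0.295 0.887 0.355
outer loop
vertex 2.061 2.879 1.884
vertex 2.502 2.462 2.561
vertex 2.93 2.633 1.777
endloop
endfacet
facet normal -0.294 -0.888 -0.355
outer loop
vertex 1.941 0.776 1.887
vertex 2.37 0.947 1.103
vertex 2.811 0.53 1.781
endloop
endfacet
facet normal 0.007 -0.373 0.928
outer loop
vertex 1.941 0.776 1.887
vertex 2.811 0.53 1.781
vertex 2.502 2.462 2.561
endloop
endfacet
facet normal 0.007 -0.373 0.928
outer loop
vertex 2.502 2.462 2.561
vertex 2.811 0.53 1.781
vertex 3.371 2.215 2.455
endloop
endfacet
facet normal 0.295 0.887 0.355
outer loop
vertex 2.502 2.462 2.561
vertex 3.371 2.215 2.455
vertex 2.93 2.633 1.777
endloop
endfacet
facet normal -0.295 -0.888 -0.354
outer loop
vertex 2.811 0.53 1.781
vertex 2.37 0.947 1.103
vertex 3.239 0.701 0.996
endloop
endfacet
facet normal 0.832 -0.421 0.362
outer loop
vertex 2.811 0.53 1.781
vertex 3.239 0.701 0.996
vertex 3.371 2.215 2.455
endloop
endfacet
facet normal 0.831 -0.422 0.362
outer loop
vertex 3.371 2.215 2.455
vertex 3.239 0.701 0.996
vertex 3.8 2.386 1.67
endloop
endfacet
facet normal 0.295 0.887 0.355
outer loop
vertex 3.371 2.215 2.455
vertex 3.8 2.386 1.67
vertex 2.93 2.633 1.777
endloop
endfacet
facet normal -0.295 -0.887 -0.355
outer loop
vertex 3.239 0.701 0.996
vertex 2.37 0.947 1.103
vertex 2.798 1.118 0.319
endloop
endfacet
facet normal 0.823 -0.048 -0.566
outer loop
vertex 3.239 0.701 0.996
vertex 2.798 1.118 0.319
vertex 3.8 2.386 1.67
endloop
endfacet
facet normal 0.823 -0.048 -0.566
outer loop
vertex 3.8 2.386 1.67
vertex 2.798 1.118 0.319
vertex 3.359 2.804 0.993
endloop
endfacet
facet normal 0.295 0.887 0.355
outer loop
vertex 3.8 2.386 1.67
vertex 3.359 2.804 0.993
vertex 2.93 2.633 1.777
endloop
endfacet
facet normal -0.890 0.422 0.171
outer loop
vertex -0.395 3.925 -3.159
vertex -0.792 2.971 -2.871
vertex -0.347 3.612 -2.135
endloop
endfacet
facet normal -0.360 0.887 0.288
outer loop
vertex -0.395 3.925 -3.159
vertex -0.347 3.612 -2.135
vertex 0.494 4.1 -2.586
endloop
endfacet
facet normal 0.016 0.949 -0.315
outer loop
vertex -0.395 3.925 -3.159
vertex 0.494 4.1 -2.586
vertex 0.569 3.762 -3.601
endloop
endfacet
facet normal -0.281 0.523 -0.805
outer loop
vertex -0.395 3.925 -3.159
vertex 0.569 3.762 -3.601
vertex -0.226 3.065 -3.777
endloop
endfacet
facet normal -0.840 0.197 -0.505
outer loop
vertex -0.395 3.925 -3.159
vertex -0.226 3.065 -3.777
vertex -0.792 2.971 -2.871
endloop
endfacet
facet normal 0.068 0.612 0.788
outer loop
vertex 0.494 4.1 -2.586
vertex -0.347 3.612 -2.135
vertex 0.646 3.255 -1.943
endloop
endfacet
facet normal -0.789 -0.139 0.598
outer loop
vertex -0.347 3.612 -2.135
vertex -0.792 2.971 -2.871
vertex -0.149 2.558 -2.119
endloop
endfacet
facet normal -0.708 -0.504 -0.495
outer loop
vertex -0.792 2.971 -2.871
vertex -0.226 3.065 -3.777
vertex -0.074 2.22 -3.134
endloop
endfacet
facet normal 0.197 0.022 -0.980
outer loop
vertex -0.226 3.065 -3.777
vertex 0.569 3.762 -3.601
vertex 0.767 2.708 -3.585
endloop
endfacet
facet normal 0.676 0.712 -0.187
outer loop
vertex 0.569 3.762 -3.601
vertex 0.494 4.1 -2.586
vertex 1.212 3.349 -2.849
endloop
endfacet
facet normal 0.281 -0.523 0.805
outer loop
vertex 0.815 2.395 -2.561
vertex 0.646 3.255 -1.943
vertex -0.149 2.558 -2.119
endloop
endfacet
facet normal -0.016 -0.949 0.315
outer loop
vertex 0.815 2.395 -2.561
vertex -0.149 2.558 -2.119
vertex -0.074 2.22 -3.134
endloop
endfacet
facet normal 0.360 -0.887 -0.288
outer loop
vertex 0.815 2.395 -2.561
vertex -0.074 2.22 -3.134
vertex 0.767 2.708 -3.585
endloop
endfacet
facet normal 0.890 -0.422 -0.171
outer loop
vertex 0.815 2.395 -2.561
vertex 0.767 2.708 -3.585
vertex 1.212 3.349 -2.849
endloop
endfacet
facet normal 0.840 -0.197 0.505
outer loop
vertex 0.815 2.395 -2.561
vertex 1.212 3.349 -2.849
vertex 0.646 3.255 -1.943
endloop
endfacet
facet normal -0.197 -0.022 0.980
outer loop
vertex -0.149 2.558 -2.119
vertex 0.646 3.255 -1.943
vertex -0.347 3.612 -2.135
endloop
endfacet
facet normal -0.676 -0.712 0.187
outer loop
vertex -0.074 2.22 -3.134
vertex -0.149 2.558 -2.119
vertex -0.792 2.971 -2.871
endloop
endfacet
facet normal -0.068 -0.612 -0.788
outer loop
vertex 0.767 2.708 -3.585
vertex -0.074 2.22 -3.134
vertex -0.226 3.065 -3.777
endloop
endfacet
facet normal 0.789 0.139 -0.598
outer loop
vertex 1.212 3.349 -2.849
vertex 0.767 2.708 -3.585
vertex 0.569 3.762 -3.601
endloop
endfacet
facet normal 0.708 0.504 0.495
outer loop
vertex 0.646 3.255 -1.943
vertex 1.212 3.349 -2.849
vertex 0.494 4.1 -2.586
endloop
endfacet

endsolid


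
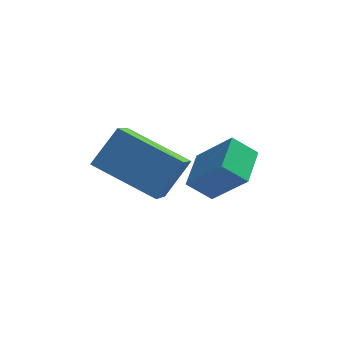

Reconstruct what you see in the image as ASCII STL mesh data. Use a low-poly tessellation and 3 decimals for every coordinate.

solid 
facet normal -0.843 0.405 0.353
outer loop
vertex -3.646 0.446 -0.824
vertex -2.948 1.082 0.112
vertex -3.435 1.856 -1.939
endloop
endfacet
facet normal -0.525 -0.478 -0.704
outer loop
vertex -1.732 1.038 -2.652
vertex -3.646 0.446 -0.824
vertex -3.435 1.856 -1.939
endloop
endfacet
facet normal -0.843 0.405 0.353
outer loop
vertex -3.435 1.856 -1.939
vertex -2.948 1.082 0.112
vertex -2.737 2.492 -1.003
endloop
endfacet
facet normal 0.116 0.779 -0.616
outer loop
vertex -2.737 2.492 -1.003
vertex -1.732 1.038 -2.652
vertex -3.435 1.856 -1.939
endloop
endfacet
facet normal -0.116 -0.779 0.616
outer loop
vertex -3.646 0.446 -0.824
vertex -1.245 0.264 -0.601
vertex -2.948 1.082 0.112
endloop
endfacet
facet normal -0.525 -0.478 -0.704
outer loop
vertex -1.943 -0.372 -1.537
vertex -3.646 0.446 -0.824
vertex -1.732 1.038 -2.652
endloop
endfacet
facet normal -0.116 -0.779 0.616
outer loop
vertex -1.943 -0.372 -1.537
vertex -1.245 0.264 -0.601
vertex -3.646 0.446 -0.824
endloop
endfacet
facet normal 0.525 0.478 0.704
outer loop
vertex -2.948 1.082 0.112
vertex -1.245 0.264 -0.601
vertex -2.737 2.492 -1.003
endloop
endfacet
facet normal 0.116 0.779 -0.616
outer loop
vertex -1.034 1.674 -1.716
vertex -1.732 1.038 -2.652
vertex -2.737 2.492 -1.003
endloop
endfacet
facet normal 0.525 0.478 0.704
outer loop
vertex -2.737 2.492 -1.003
vertex -1.245 0.264 -0.601
vertex -1.034 1.674 -1.716
endloop
endfacet
facet normal 0.843 -0.405 -0.353
outer loop
vertex -1.034 1.674 -1.716
vertex -1.943 -0.372 -1.537
vertex -1.732 1.038 -2.652
endloop
endfacet
facet normal 0.843 -0.405 -0.353
outer loop
vertex -1.245 0.264 -0.601
vertex -1.943 -0.372 -1.537
vertex -1.034 1.674 -1.716
endloop
endfacet
facet normal -0.770 0.062 0.635
outer loop
vertex -0.238 1.248 -1.573
vertex 0.067 2.39 -1.315
vertex -1.175 1.767 -2.761
endloop
endfacet
facet normal -0.252 -0.944 -0.214
outer loop
vertex -0.467 1.71 -3.345
vertex -0.238 1.248 -1.573
vertex -1.175 1.767 -2.761
endloop
endfacet
facet normal -0.770 0.062 0.635
outer loop
vertex -1.175 1.767 -2.761
vertex 0.067 2.39 -1.315
vertex -0.871 2.909 -2.503
endloop
endfacet
facet normal -0.586 0.324 -0.742
outer loop
vertex -0.871 2.909 -2.503
vertex -0.467 1.71 -3.345
vertex -1.175 1.767 -2.761
endloop
endfacet
facet normal 0.586 -0.324 0.742
outer loop
vertex -0.238 1.248 -1.573
vertex 0.775 2.333 -1.899
vertex 0.067 2.39 -1.315
endloop
endfacet
facet normal -0.252 -0.944 -0.214
outer loop
vertex 0.471 1.191 -2.157
vertex -0.238 1.248 -1.573
vertex -0.467 1.71 -3.345
endloop
endfacet
facet normal 0.586 -0.324 0.743
outer loop
vertex 0.471 1.191 -2.157
vertex 0.775 2.333 -1.899
vertex -0.238 1.248 -1.573
endloop
endfacet
facet normal 0.252 0.944 0.213
outer loop
vertex 0.067 2.39 -1.315
vertex 0.775 2.333 -1.899
vertex -0.871 2.909 -2.503
endloop
endfacet
facet normal -0.586 0.324 -0.743
outer loop
vertex -0.162 2.852 -3.087
vertex -0.467 1.71 -3.345
vertex -0.871 2.909 -2.503
endloop
endfacet
facet normal 0.252 0.944 0.214
outer loop
vertex -0.871 2.909 -2.503
vertex 0.775 2.333 -1.899
vertex -0.162 2.852 -3.087
endloop
endfacet
facet normal 0.770 -0.062 -0.635
outer loop
vertex -0.162 2.852 -3.087
vertex 0.471 1.191 -2.157
vertex -0.467 1.71 -3.345
endloop
endfacet
facet normal 0.770 -0.062 -0.635
outer loop
vertex 0.775 2.333 -1.899
vertex 0.471 1.191 -2.157
vertex -0.162 2.852 -3.087
endloop
endfacet

endsolid


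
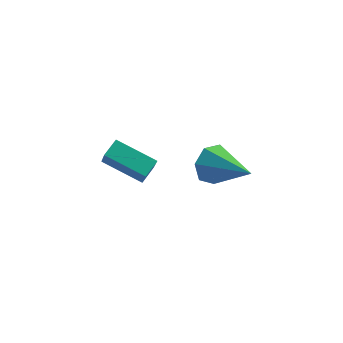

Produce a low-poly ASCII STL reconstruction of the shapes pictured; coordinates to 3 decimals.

solid 
facet normal -0.783 0.508 -0.359
outer loop
vertex 1.759 -2.243 0.004
vertex 1.238 -2.545 0.713
vertex 1.76 -1.776 0.662
endloop
endfacet
facet normal 0.864 0.410 -0.292
outer loop
vertex 1.759 -2.243 0.004
vertex 1.76 -1.776 0.662
vertex 2.922 -3.635 1.487
endloop
endfacet
facet normal -0.783 0.507 -0.360
outer loop
vertex 1.76 -1.776 0.662
vertex 1.238 -2.545 0.713
vertex 1.367 -1.888 1.358
endloop
endfacet
facet normal 0.645 0.608 0.462
outer loop
vertex 1.76 -1.776 0.662
vertex 1.367 -1.888 1.358
vertex 2.922 -3.635 1.487
endloop
endfacet
facet normal -0.783 0.507 -0.360
outer loop
vertex 1.367 -1.888 1.358
vertex 1.238 -2.545 0.713
vertex 0.878 -2.494 1.569
endloop
endfacet
facet normal 0.156 0.210 0.965
outer loop
vertex 1.367 -1.888 1.358
vertex 0.878 -2.494 1.569
vertex 2.922 -3.635 1.487
endloop
endfacet
facet normal -0.783 0.507 -0.360
outer loop
vertex 0.878 -2.494 1.569
vertex 1.238 -2.545 0.713
vertex 0.66 -3.138 1.135
endloop
endfacet
facet normal -0.238 -0.486 0.841
outer loop
vertex 0.878 -2.494 1.569
vertex 0.66 -3.138 1.135
vertex 2.922 -3.635 1.487
endloop
endfacet
facet normal -0.783 0.507 -0.360
outer loop
vertex 0.66 -3.138 1.135
vertex 1.238 -2.545 0.713
vertex 0.877 -3.336 0.383
endloop
endfacet
facet normal -0.238 -0.954 0.182
outer loop
vertex 0.66 -3.138 1.135
vertex 0.877 -3.336 0.383
vertex 2.922 -3.635 1.487
endloop
endfacet
facet normal -0.783 0.507 -0.360
outer loop
vertex 0.877 -3.336 0.383
vertex 1.238 -2.545 0.713
vertex 1.367 -2.937 -0.12
endloop
endfacet
facet normal 0.156 -0.842 -0.516
outer loop
vertex 0.877 -3.336 0.383
vertex 1.367 -2.937 -0.12
vertex 2.922 -3.635 1.487
endloop
endfacet
facet normal -0.783 0.507 -0.360
outer loop
vertex 1.367 -2.937 -0.12
vertex 1.238 -2.545 0.713
vertex 1.759 -2.243 0.004
endloop
endfacet
facet normal 0.646 -0.235 -0.727
outer loop
vertex 1.367 -2.937 -0.12
vertex 1.759 -2.243 0.004
vertex 2.922 -3.635 1.487
endloop
endfacet
facet normal -0.914 0.169 0.369
outer loop
vertex -3.262 -1.773 -0.35
vertex -2.973 -1.032 0.027
vertex -3.572 -1.107 -1.422
endloop
endfacet
facet normal -0.328 -0.842 -0.428
outer loop
vertex -1.827 -1.428 -2.127
vertex -3.262 -1.773 -0.35
vertex -3.572 -1.107 -1.422
endloop
endfacet
facet normal -0.914 0.167 0.369
outer loop
vertex -3.572 -1.107 -1.422
vertex -2.973 -1.032 0.027
vertex -3.284 -0.366 -1.045
endloop
endfacet
facet normal -0.239 0.512 -0.825
outer loop
vertex -3.284 -0.366 -1.045
vertex -1.827 -1.428 -2.127
vertex -3.572 -1.107 -1.422
endloop
endfacet
facet normal 0.239 -0.513 0.825
outer loop
vertex -3.262 -1.773 -0.35
vertex -1.228 -1.353 -0.678
vertex -2.973 -1.032 0.027
endloop
endfacet
facet normal -0.328 -0.842 -0.428
outer loop
vertex -1.516 -2.094 -1.055
vertex -3.262 -1.773 -0.35
vertex -1.827 -1.428 -2.127
endloop
endfacet
facet normal 0.239 -0.512 0.825
outer loop
vertex -1.516 -2.094 -1.055
vertex -1.228 -1.353 -0.678
vertex -3.262 -1.773 -0.35
endloop
endfacet
facet normal 0.328 0.842 0.428
outer loop
vertex -2.973 -1.032 0.027
vertex -1.228 -1.353 -0.678
vertex -3.284 -0.366 -1.045
endloop
endfacet
facet normal -0.239 0.513 -0.825
outer loop
vertex -1.538 -0.687 -1.75
vertex -1.827 -1.428 -2.127
vertex -3.284 -0.366 -1.045
endloop
endfacet
facet normal 0.328 0.842 0.428
outer loop
vertex -3.284 -0.366 -1.045
vertex -1.228 -1.353 -0.678
vertex -1.538 -0.687 -1.75
endloop
endfacet
facet normal 0.914 -0.168 -0.370
outer loop
vertex -1.538 -0.687 -1.75
vertex -1.516 -2.094 -1.055
vertex -1.827 -1.428 -2.127
endloop
endfacet
facet normal 0.914 -0.168 -0.369
outer loop
vertex -1.228 -1.353 -0.678
vertex -1.516 -2.094 -1.055
vertex -1.538 -0.687 -1.75
endloop
endfacet

endsolid


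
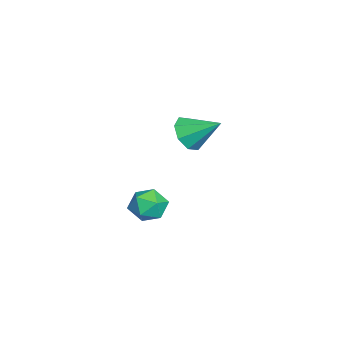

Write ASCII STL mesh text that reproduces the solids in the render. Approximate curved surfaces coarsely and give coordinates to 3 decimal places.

solid 
facet normal -0.235 -0.807 -0.543
outer loop
vertex -2.816 -1.0 -0.951
vertex -3.732 -1.062 -0.463
vertex -3.386 -0.586 -1.32
endloop
endfacet
facet normal 0.692 0.615 -0.378
outer loop
vertex -2.816 -1.0 -0.951
vertex -3.386 -0.586 -1.32
vertex -3.288 0.462 0.563
endloop
endfacet
facet normal -0.234 -0.807 -0.543
outer loop
vertex -3.386 -0.586 -1.32
vertex -3.732 -1.062 -0.463
vertex -4.159 -0.451 -1.187
endloop
endfacet
facet normal 0.068 0.870 -0.488
outer loop
vertex -3.386 -0.586 -1.32
vertex -4.159 -0.451 -1.187
vertex -3.288 0.462 0.563
endloop
endfacet
facet normal -0.235 -0.807 -0.542
outer loop
vertex -4.159 -0.451 -1.187
vertex -3.732 -1.062 -0.463
vertex -4.682 -0.674 -0.629
endloop
endfacet
facet normal -0.533 0.830 -0.168
outer loop
vertex -4.159 -0.451 -1.187
vertex -4.682 -0.674 -0.629
vertex -3.288 0.462 0.563
endloop
endfacet
facet normal -0.234 -0.806 -0.543
outer loop
vertex -4.682 -0.674 -0.629
vertex -3.732 -1.062 -0.463
vertex -4.648 -1.125 0.026
endloop
endfacet
facet normal -0.759 0.517 0.395
outer loop
vertex -4.682 -0.674 -0.629
vertex -4.648 -1.125 0.026
vertex -3.288 0.462 0.563
endloop
endfacet
facet normal -0.234 -0.807 -0.543
outer loop
vertex -4.648 -1.125 0.026
vertex -3.732 -1.062 -0.463
vertex -4.077 -1.539 0.395
endloop
endfacet
facet normal -0.479 0.116 0.870
outer loop
vertex -4.648 -1.125 0.026
vertex -4.077 -1.539 0.395
vertex -3.288 0.462 0.563
endloop
endfacet
facet normal -0.234 -0.807 -0.543
outer loop
vertex -4.077 -1.539 0.395
vertex -3.732 -1.062 -0.463
vertex -3.304 -1.674 0.262
endloop
endfacet
facet normal 0.144 -0.139 0.980
outer loop
vertex -4.077 -1.539 0.395
vertex -3.304 -1.674 0.262
vertex -3.288 0.462 0.563
endloop
endfacet
facet normal -0.235 -0.807 -0.542
outer loop
vertex -3.304 -1.674 0.262
vertex -3.732 -1.062 -0.463
vertex -2.781 -1.451 -0.296
endloop
endfacet
facet normal 0.745 -0.098 0.659
outer loop
vertex -3.304 -1.674 0.262
vertex -2.781 -1.451 -0.296
vertex -3.288 0.462 0.563
endloop
endfacet
facet normal -0.235 -0.806 -0.543
outer loop
vertex -2.781 -1.451 -0.296
vertex -3.732 -1.062 -0.463
vertex -2.816 -1.0 -0.951
endloop
endfacet
facet normal 0.972 0.215 0.096
outer loop
vertex -2.781 -1.451 -0.296
vertex -2.816 -1.0 -0.951
vertex -3.288 0.462 0.563
endloop
endfacet
facet normal -0.620 0.611 0.492
outer loop
vertex 0.992 -2.039 -1.748
vertex 1.599 -2.03 -0.995
vertex 1.69 -1.371 -1.698
endloop
endfacet
facet normal -0.668 0.714 -0.212
outer loop
vertex 0.992 -2.039 -1.748
vertex 1.69 -1.371 -1.698
vertex 1.495 -1.804 -2.54
endloop
endfacet
facet normal -0.853 0.094 -0.514
outer loop
vertex 0.992 -2.039 -1.748
vertex 1.495 -1.804 -2.54
vertex 1.283 -2.73 -2.358
endloop
endfacet
facet normal -0.920 -0.391 0.004
outer loop
vertex 0.992 -2.039 -1.748
vertex 1.283 -2.73 -2.358
vertex 1.347 -2.87 -1.403
endloop
endfacet
facet normal -0.776 -0.071 0.627
outer loop
vertex 0.992 -2.039 -1.748
vertex 1.347 -2.87 -1.403
vertex 1.599 -2.03 -0.995
endloop
endfacet
facet normal -0.019 0.891 -0.454
outer loop
vertex 1.495 -1.804 -2.54
vertex 1.69 -1.371 -1.698
vertex 2.413 -1.65 -2.277
endloop
endfacet
facet normal 0.058 0.725 0.687
outer loop
vertex 1.69 -1.371 -1.698
vertex 1.599 -2.03 -0.995
vertex 2.477 -1.79 -1.322
endloop
endfacet
facet normal -0.195 -0.381 0.904
outer loop
vertex 1.599 -2.03 -0.995
vertex 1.347 -2.87 -1.403
vertex 2.265 -2.716 -1.14
endloop
endfacet
facet normal -0.429 -0.898 -0.103
outer loop
vertex 1.347 -2.87 -1.403
vertex 1.283 -2.73 -2.358
vertex 2.07 -3.149 -1.982
endloop
endfacet
facet normal -0.320 -0.112 -0.941
outer loop
vertex 1.283 -2.73 -2.358
vertex 1.495 -1.804 -2.54
vertex 2.161 -2.49 -2.685
endloop
endfacet
facet normal 0.920 0.391 -0.004
outer loop
vertex 2.768 -2.481 -1.932
vertex 2.413 -1.65 -2.277
vertex 2.477 -1.79 -1.322
endloop
endfacet
facet normal 0.853 -0.094 0.514
outer loop
vertex 2.768 -2.481 -1.932
vertex 2.477 -1.79 -1.322
vertex 2.265 -2.716 -1.14
endloop
endfacet
facet normal 0.668 -0.714 0.212
outer loop
vertex 2.768 -2.481 -1.932
vertex 2.265 -2.716 -1.14
vertex 2.07 -3.149 -1.982
endloop
endfacet
facet normal 0.620 -0.611 -0.492
outer loop
vertex 2.768 -2.481 -1.932
vertex 2.07 -3.149 -1.982
vertex 2.161 -2.49 -2.685
endloop
endfacet
facet normal 0.776 0.071 -0.627
outer loop
vertex 2.768 -2.481 -1.932
vertex 2.161 -2.49 -2.685
vertex 2.413 -1.65 -2.277
endloop
endfacet
facet normal 0.429 0.898 0.103
outer loop
vertex 2.477 -1.79 -1.322
vertex 2.413 -1.65 -2.277
vertex 1.69 -1.371 -1.698
endloop
endfacet
facet normal 0.320 0.112 0.941
outer loop
vertex 2.265 -2.716 -1.14
vertex 2.477 -1.79 -1.322
vertex 1.599 -2.03 -0.995
endloop
endfacet
facet normal 0.019 -0.891 0.454
outer loop
vertex 2.07 -3.149 -1.982
vertex 2.265 -2.716 -1.14
vertex 1.347 -2.87 -1.403
endloop
endfacet
facet normal -0.058 -0.725 -0.687
outer loop
vertex 2.161 -2.49 -2.685
vertex 2.07 -3.149 -1.982
vertex 1.283 -2.73 -2.358
endloop
endfacet
facet normal 0.195 0.381 -0.904
outer loop
vertex 2.413 -1.65 -2.277
vertex 2.161 -2.49 -2.685
vertex 1.495 -1.804 -2.54
endloop
endfacet

endsolid


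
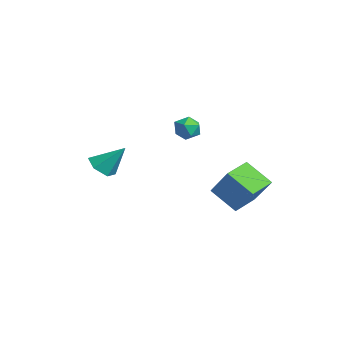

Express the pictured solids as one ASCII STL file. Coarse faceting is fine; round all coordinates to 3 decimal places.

solid 
facet normal -0.305 -0.597 -0.742
outer loop
vertex -0.119 -3.563 -0.013
vertex -0.777 -3.032 -0.17
vertex -0.025 -2.916 -0.572
endloop
endfacet
facet normal 0.990 -0.023 0.140
outer loop
vertex -0.119 -3.563 -0.013
vertex -0.025 -2.916 -0.572
vertex -0.243 -1.988 1.13
endloop
endfacet
facet normal -0.305 -0.596 -0.743
outer loop
vertex -0.025 -2.916 -0.572
vertex -0.777 -3.032 -0.17
vertex -0.683 -2.385 -0.728
endloop
endfacet
facet normal 0.641 0.705 -0.303
outer loop
vertex -0.025 -2.916 -0.572
vertex -0.683 -2.385 -0.728
vertex -0.243 -1.988 1.13
endloop
endfacet
facet normal -0.305 -0.596 -0.743
outer loop
vertex -0.683 -2.385 -0.728
vertex -0.777 -3.032 -0.17
vertex -1.435 -2.501 -0.326
endloop
endfacet
facet normal -0.229 0.962 -0.151
outer loop
vertex -0.683 -2.385 -0.728
vertex -1.435 -2.501 -0.326
vertex -0.243 -1.988 1.13
endloop
endfacet
facet normal -0.305 -0.596 -0.742
outer loop
vertex -1.435 -2.501 -0.326
vertex -0.777 -3.032 -0.17
vertex -1.528 -3.148 0.232
endloop
endfacet
facet normal -0.751 0.490 0.443
outer loop
vertex -1.435 -2.501 -0.326
vertex -1.528 -3.148 0.232
vertex -0.243 -1.988 1.13
endloop
endfacet
facet normal -0.305 -0.597 -0.742
outer loop
vertex -1.528 -3.148 0.232
vertex -0.777 -3.032 -0.17
vertex -0.87 -3.679 0.389
endloop
endfacet
facet normal -0.403 -0.238 0.884
outer loop
vertex -1.528 -3.148 0.232
vertex -0.87 -3.679 0.389
vertex -0.243 -1.988 1.13
endloop
endfacet
facet normal -0.305 -0.597 -0.742
outer loop
vertex -0.87 -3.679 0.389
vertex -0.777 -3.032 -0.17
vertex -0.119 -3.563 -0.013
endloop
endfacet
facet normal 0.468 -0.495 0.732
outer loop
vertex -0.87 -3.679 0.389
vertex -0.119 -3.563 -0.013
vertex -0.243 -1.988 1.13
endloop
endfacet
facet normal -0.617 -0.220 -0.755
outer loop
vertex 3.24 1.299 -0.665
vertex 2.44 2.44 -0.343
vertex 4.175 2.248 -1.705
endloop
endfacet
facet normal 0.560 -0.798 -0.225
outer loop
vertex 5.44 2.7 -0.157
vertex 3.24 1.299 -0.665
vertex 4.175 2.248 -1.705
endloop
endfacet
facet normal -0.617 -0.221 -0.755
outer loop
vertex 4.175 2.248 -1.705
vertex 2.44 2.44 -0.343
vertex 3.374 3.389 -1.384
endloop
endfacet
facet normal 0.553 0.561 -0.616
outer loop
vertex 3.374 3.389 -1.384
vertex 5.44 2.7 -0.157
vertex 4.175 2.248 -1.705
endloop
endfacet
facet normal -0.553 -0.561 0.616
outer loop
vertex 3.24 1.299 -0.665
vertex 3.705 2.892 1.205
vertex 2.44 2.44 -0.343
endloop
endfacet
facet normal 0.560 -0.798 -0.225
outer loop
vertex 4.506 1.751 0.884
vertex 3.24 1.299 -0.665
vertex 5.44 2.7 -0.157
endloop
endfacet
facet normal -0.553 -0.561 0.616
outer loop
vertex 4.506 1.751 0.884
vertex 3.705 2.892 1.205
vertex 3.24 1.299 -0.665
endloop
endfacet
facet normal -0.560 0.798 0.225
outer loop
vertex 2.44 2.44 -0.343
vertex 3.705 2.892 1.205
vertex 3.374 3.389 -1.384
endloop
endfacet
facet normal 0.553 0.561 -0.616
outer loop
vertex 4.64 3.841 0.165
vertex 5.44 2.7 -0.157
vertex 3.374 3.389 -1.384
endloop
endfacet
facet normal -0.560 0.798 0.225
outer loop
vertex 3.374 3.389 -1.384
vertex 3.705 2.892 1.205
vertex 4.64 3.841 0.165
endloop
endfacet
facet normal 0.618 0.220 0.755
outer loop
vertex 4.64 3.841 0.165
vertex 4.506 1.751 0.884
vertex 5.44 2.7 -0.157
endloop
endfacet
facet normal 0.617 0.220 0.756
outer loop
vertex 3.705 2.892 1.205
vertex 4.506 1.751 0.884
vertex 4.64 3.841 0.165
endloop
endfacet
facet normal -0.958 -0.108 -0.264
outer loop
vertex -2.317 1.759 1.19
vertex -2.26 0.98 1.301
vertex -2.477 1.449 1.897
endloop
endfacet
facet normal -0.848 0.529 0.040
outer loop
vertex -2.317 1.759 1.19
vertex -2.477 1.449 1.897
vertex -2.062 2.118 1.844
endloop
endfacet
facet normal -0.351 0.872 -0.342
outer loop
vertex -2.317 1.759 1.19
vertex -2.062 2.118 1.844
vertex -1.589 2.062 1.216
endloop
endfacet
facet normal -0.155 0.448 -0.881
outer loop
vertex -2.317 1.759 1.19
vertex -1.589 2.062 1.216
vertex -1.712 1.359 0.88
endloop
endfacet
facet normal -0.531 -0.157 -0.833
outer loop
vertex -2.317 1.759 1.19
vertex -1.712 1.359 0.88
vertex -2.26 0.98 1.301
endloop
endfacet
facet normal -0.586 0.418 0.694
outer loop
vertex -2.062 2.118 1.844
vertex -2.477 1.449 1.897
vertex -1.848 1.561 2.36
endloop
endfacet
facet normal -0.765 -0.611 0.203
outer loop
vertex -2.477 1.449 1.897
vertex -2.26 0.98 1.301
vertex -1.971 0.858 2.024
endloop
endfacet
facet normal -0.072 -0.693 -0.718
outer loop
vertex -2.26 0.98 1.301
vertex -1.712 1.359 0.88
vertex -1.498 0.802 1.396
endloop
endfacet
facet normal 0.534 0.287 -0.795
outer loop
vertex -1.712 1.359 0.88
vertex -1.589 2.062 1.216
vertex -1.083 1.471 1.343
endloop
endfacet
facet normal 0.218 0.973 0.077
outer loop
vertex -1.589 2.062 1.216
vertex -2.062 2.118 1.844
vertex -1.3 1.94 1.939
endloop
endfacet
facet normal 0.155 -0.448 0.881
outer loop
vertex -1.243 1.161 2.05
vertex -1.848 1.561 2.36
vertex -1.971 0.858 2.024
endloop
endfacet
facet normal 0.351 -0.872 0.342
outer loop
vertex -1.243 1.161 2.05
vertex -1.971 0.858 2.024
vertex -1.498 0.802 1.396
endloop
endfacet
facet normal 0.848 -0.529 -0.040
outer loop
vertex -1.243 1.161 2.05
vertex -1.498 0.802 1.396
vertex -1.083 1.471 1.343
endloop
endfacet
facet normal 0.958 0.108 0.264
outer loop
vertex -1.243 1.161 2.05
vertex -1.083 1.471 1.343
vertex -1.3 1.94 1.939
endloop
endfacet
facet normal 0.531 0.157 0.833
outer loop
vertex -1.243 1.161 2.05
vertex -1.3 1.94 1.939
vertex -1.848 1.561 2.36
endloop
endfacet
facet normal -0.534 -0.287 0.795
outer loop
vertex -1.971 0.858 2.024
vertex -1.848 1.561 2.36
vertex -2.477 1.449 1.897
endloop
endfacet
facet normal -0.218 -0.973 -0.077
outer loop
vertex -1.498 0.802 1.396
vertex -1.971 0.858 2.024
vertex -2.26 0.98 1.301
endloop
endfacet
facet normal 0.586 -0.418 -0.694
outer loop
vertex -1.083 1.471 1.343
vertex -1.498 0.802 1.396
vertex -1.712 1.359 0.88
endloop
endfacet
facet normal 0.765 0.611 -0.203
outer loop
vertex -1.3 1.94 1.939
vertex -1.083 1.471 1.343
vertex -1.589 2.062 1.216
endloop
endfacet
facet normal 0.072 0.693 0.718
outer loop
vertex -1.848 1.561 2.36
vertex -1.3 1.94 1.939
vertex -2.062 2.118 1.844
endloop
endfacet

endsolid


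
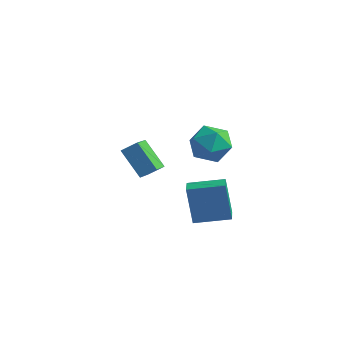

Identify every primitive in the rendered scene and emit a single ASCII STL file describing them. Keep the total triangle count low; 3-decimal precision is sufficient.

solid 
facet normal -0.531 0.822 -0.204
outer loop
vertex 2.847 -3.482 0.88
vertex 4.162 -2.57 1.131
vertex 3.295 -3.635 -0.908
endloop
endfacet
facet normal -0.811 -0.564 -0.155
outer loop
vertex 3.758 -4.35 -0.731
vertex 2.847 -3.482 0.88
vertex 3.295 -3.635 -0.908
endloop
endfacet
facet normal -0.531 0.822 -0.204
outer loop
vertex 3.295 -3.635 -0.908
vertex 4.162 -2.57 1.131
vertex 4.61 -2.723 -0.657
endloop
endfacet
facet normal 0.242 -0.083 -0.967
outer loop
vertex 4.61 -2.723 -0.657
vertex 3.758 -4.35 -0.731
vertex 3.295 -3.635 -0.908
endloop
endfacet
facet normal -0.242 0.083 0.967
outer loop
vertex 2.847 -3.482 0.88
vertex 4.625 -3.285 1.308
vertex 4.162 -2.57 1.131
endloop
endfacet
facet normal -0.811 -0.564 -0.155
outer loop
vertex 3.31 -4.197 1.057
vertex 2.847 -3.482 0.88
vertex 3.758 -4.35 -0.731
endloop
endfacet
facet normal -0.242 0.083 0.967
outer loop
vertex 3.31 -4.197 1.057
vertex 4.625 -3.285 1.308
vertex 2.847 -3.482 0.88
endloop
endfacet
facet normal 0.811 0.564 0.155
outer loop
vertex 4.162 -2.57 1.131
vertex 4.625 -3.285 1.308
vertex 4.61 -2.723 -0.657
endloop
endfacet
facet normal 0.242 -0.083 -0.967
outer loop
vertex 5.073 -3.438 -0.48
vertex 3.758 -4.35 -0.731
vertex 4.61 -2.723 -0.657
endloop
endfacet
facet normal 0.811 0.564 0.155
outer loop
vertex 4.61 -2.723 -0.657
vertex 4.625 -3.285 1.308
vertex 5.073 -3.438 -0.48
endloop
endfacet
facet normal 0.531 -0.822 0.204
outer loop
vertex 5.073 -3.438 -0.48
vertex 3.31 -4.197 1.057
vertex 3.758 -4.35 -0.731
endloop
endfacet
facet normal 0.531 -0.822 0.204
outer loop
vertex 4.625 -3.285 1.308
vertex 3.31 -4.197 1.057
vertex 5.073 -3.438 -0.48
endloop
endfacet
facet normal -0.650 -0.511 -0.563
outer loop
vertex -1.63 -2.038 0.387
vertex -2.009 -0.923 -0.187
vertex -0.456 -2.242 -0.783
endloop
endfacet
facet normal 0.289 -0.851 0.439
outer loop
vertex 0.109 -1.797 -0.293
vertex -1.63 -2.038 0.387
vertex -0.456 -2.242 -0.783
endloop
endfacet
facet normal -0.650 -0.511 -0.563
outer loop
vertex -0.456 -2.242 -0.783
vertex -2.009 -0.923 -0.187
vertex -0.835 -1.127 -1.357
endloop
endfacet
facet normal 0.703 -0.122 -0.700
outer loop
vertex -0.835 -1.127 -1.357
vertex 0.109 -1.797 -0.293
vertex -0.456 -2.242 -0.783
endloop
endfacet
facet normal -0.703 0.122 0.700
outer loop
vertex -1.63 -2.038 0.387
vertex -1.444 -0.478 0.303
vertex -2.009 -0.923 -0.187
endloop
endfacet
facet normal 0.289 -0.851 0.439
outer loop
vertex -1.065 -1.593 0.877
vertex -1.63 -2.038 0.387
vertex 0.109 -1.797 -0.293
endloop
endfacet
facet normal -0.703 0.122 0.700
outer loop
vertex -1.065 -1.593 0.877
vertex -1.444 -0.478 0.303
vertex -1.63 -2.038 0.387
endloop
endfacet
facet normal -0.289 0.851 -0.439
outer loop
vertex -2.009 -0.923 -0.187
vertex -1.444 -0.478 0.303
vertex -0.835 -1.127 -1.357
endloop
endfacet
facet normal 0.703 -0.122 -0.700
outer loop
vertex -0.27 -0.682 -0.867
vertex 0.109 -1.797 -0.293
vertex -0.835 -1.127 -1.357
endloop
endfacet
facet normal -0.289 0.851 -0.439
outer loop
vertex -0.835 -1.127 -1.357
vertex -1.444 -0.478 0.303
vertex -0.27 -0.682 -0.867
endloop
endfacet
facet normal 0.650 0.511 0.563
outer loop
vertex -0.27 -0.682 -0.867
vertex -1.065 -1.593 0.877
vertex 0.109 -1.797 -0.293
endloop
endfacet
facet normal 0.650 0.511 0.563
outer loop
vertex -1.444 -0.478 0.303
vertex -1.065 -1.593 0.877
vertex -0.27 -0.682 -0.867
endloop
endfacet
facet normal 0.056 0.995 -0.086
outer loop
vertex 2.904 -0.492 1.388
vertex 1.951 -0.4 1.824
vertex 2.809 -0.396 2.431
endloop
endfacet
facet normal 0.705 0.709 -0.001
outer loop
vertex 2.904 -0.492 1.388
vertex 2.809 -0.396 2.431
vertex 3.497 -1.081 2.026
endloop
endfacet
facet normal 0.812 0.242 -0.531
outer loop
vertex 2.904 -0.492 1.388
vertex 3.497 -1.081 2.026
vertex 3.064 -1.508 1.169
endloop
endfacet
facet normal 0.229 0.239 -0.944
outer loop
vertex 2.904 -0.492 1.388
vertex 3.064 -1.508 1.169
vertex 2.108 -1.088 1.044
endloop
endfacet
facet normal -0.238 0.704 -0.669
outer loop
vertex 2.904 -0.492 1.388
vertex 2.108 -1.088 1.044
vertex 1.951 -0.4 1.824
endloop
endfacet
facet normal 0.709 0.349 0.613
outer loop
vertex 3.497 -1.081 2.026
vertex 2.809 -0.396 2.431
vertex 2.912 -1.352 2.856
endloop
endfacet
facet normal -0.341 0.810 0.477
outer loop
vertex 2.809 -0.396 2.431
vertex 1.951 -0.4 1.824
vertex 1.956 -0.932 2.731
endloop
endfacet
facet normal -0.817 0.341 -0.465
outer loop
vertex 1.951 -0.4 1.824
vertex 2.108 -1.088 1.044
vertex 1.523 -1.359 1.874
endloop
endfacet
facet normal -0.062 -0.411 -0.910
outer loop
vertex 2.108 -1.088 1.044
vertex 3.064 -1.508 1.169
vertex 2.211 -2.044 1.469
endloop
endfacet
facet normal 0.881 -0.406 -0.243
outer loop
vertex 3.064 -1.508 1.169
vertex 3.497 -1.081 2.026
vertex 3.069 -2.04 2.076
endloop
endfacet
facet normal -0.229 -0.239 0.944
outer loop
vertex 2.116 -1.948 2.512
vertex 2.912 -1.352 2.856
vertex 1.956 -0.932 2.731
endloop
endfacet
facet normal -0.812 -0.242 0.531
outer loop
vertex 2.116 -1.948 2.512
vertex 1.956 -0.932 2.731
vertex 1.523 -1.359 1.874
endloop
endfacet
facet normal -0.705 -0.709 0.001
outer loop
vertex 2.116 -1.948 2.512
vertex 1.523 -1.359 1.874
vertex 2.211 -2.044 1.469
endloop
endfacet
facet normal -0.056 -0.995 0.086
outer loop
vertex 2.116 -1.948 2.512
vertex 2.211 -2.044 1.469
vertex 3.069 -2.04 2.076
endloop
endfacet
facet normal 0.238 -0.704 0.669
outer loop
vertex 2.116 -1.948 2.512
vertex 3.069 -2.04 2.076
vertex 2.912 -1.352 2.856
endloop
endfacet
facet normal 0.062 0.411 0.910
outer loop
vertex 1.956 -0.932 2.731
vertex 2.912 -1.352 2.856
vertex 2.809 -0.396 2.431
endloop
endfacet
facet normal -0.881 0.406 0.243
outer loop
vertex 1.523 -1.359 1.874
vertex 1.956 -0.932 2.731
vertex 1.951 -0.4 1.824
endloop
endfacet
facet normal -0.709 -0.349 -0.613
outer loop
vertex 2.211 -2.044 1.469
vertex 1.523 -1.359 1.874
vertex 2.108 -1.088 1.044
endloop
endfacet
facet normal 0.341 -0.810 -0.477
outer loop
vertex 3.069 -2.04 2.076
vertex 2.211 -2.044 1.469
vertex 3.064 -1.508 1.169
endloop
endfacet
facet normal 0.817 -0.341 0.465
outer loop
vertex 2.912 -1.352 2.856
vertex 3.069 -2.04 2.076
vertex 3.497 -1.081 2.026
endloop
endfacet

endsolid


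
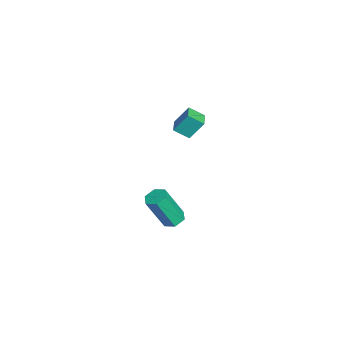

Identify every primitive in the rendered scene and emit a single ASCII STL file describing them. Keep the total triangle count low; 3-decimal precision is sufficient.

solid 
facet normal -0.996 0.066 -0.061
outer loop
vertex -3.493 -2.039 0.776
vertex -3.51 -1.317 1.832
vertex -3.407 -1.241 0.232
endloop
endfacet
facet normal 0.012 -0.564 -0.826
outer loop
vertex -2.49 -1.303 0.288
vertex -3.493 -2.039 0.776
vertex -3.407 -1.241 0.232
endloop
endfacet
facet normal -0.996 0.067 -0.061
outer loop
vertex -3.407 -1.241 0.232
vertex -3.51 -1.317 1.832
vertex -3.423 -0.519 1.288
endloop
endfacet
facet normal 0.090 0.823 -0.561
outer loop
vertex -3.423 -0.519 1.288
vertex -2.49 -1.303 0.288
vertex -3.407 -1.241 0.232
endloop
endfacet
facet normal -0.090 -0.823 0.561
outer loop
vertex -3.493 -2.039 0.776
vertex -2.593 -1.379 1.888
vertex -3.51 -1.317 1.832
endloop
endfacet
facet normal 0.012 -0.564 -0.826
outer loop
vertex -2.577 -2.101 0.832
vertex -3.493 -2.039 0.776
vertex -2.49 -1.303 0.288
endloop
endfacet
facet normal -0.090 -0.823 0.561
outer loop
vertex -2.577 -2.101 0.832
vertex -2.593 -1.379 1.888
vertex -3.493 -2.039 0.776
endloop
endfacet
facet normal -0.012 0.564 0.826
outer loop
vertex -3.51 -1.317 1.832
vertex -2.593 -1.379 1.888
vertex -3.423 -0.519 1.288
endloop
endfacet
facet normal 0.090 0.823 -0.561
outer loop
vertex -2.507 -0.581 1.344
vertex -2.49 -1.303 0.288
vertex -3.423 -0.519 1.288
endloop
endfacet
facet normal -0.012 0.564 0.826
outer loop
vertex -3.423 -0.519 1.288
vertex -2.593 -1.379 1.888
vertex -2.507 -0.581 1.344
endloop
endfacet
facet normal 0.996 -0.067 0.062
outer loop
vertex -2.507 -0.581 1.344
vertex -2.577 -2.101 0.832
vertex -2.49 -1.303 0.288
endloop
endfacet
facet normal 0.996 -0.066 0.060
outer loop
vertex -2.593 -1.379 1.888
vertex -2.577 -2.101 0.832
vertex -2.507 -0.581 1.344
endloop
endfacet
facet normal -0.080 0.434 -0.897
outer loop
vertex 4.044 -1.684 -0.458
vertex 3.762 -2.17 -0.668
vertex 3.446 -1.722 -0.423
endloop
endfacet
facet normal -0.031 0.898 0.438
outer loop
vertex 4.044 -1.684 -0.458
vertex 3.446 -1.722 -0.423
vertex 4.201 -2.544 1.318
endloop
endfacet
facet normal -0.031 0.898 0.438
outer loop
vertex 4.201 -2.544 1.318
vertex 3.446 -1.722 -0.423
vertex 3.603 -2.582 1.353
endloop
endfacet
facet normal 0.080 -0.434 0.897
outer loop
vertex 4.201 -2.544 1.318
vertex 3.603 -2.582 1.353
vertex 3.918 -3.03 1.108
endloop
endfacet
facet normal -0.079 0.435 -0.897
outer loop
vertex 3.446 -1.722 -0.423
vertex 3.762 -2.17 -0.668
vertex 3.164 -2.208 -0.634
endloop
endfacet
facet normal -0.879 0.394 0.268
outer loop
vertex 3.446 -1.722 -0.423
vertex 3.164 -2.208 -0.634
vertex 3.603 -2.582 1.353
endloop
endfacet
facet normal -0.879 0.394 0.268
outer loop
vertex 3.603 -2.582 1.353
vertex 3.164 -2.208 -0.634
vertex 3.321 -3.068 1.143
endloop
endfacet
facet normal 0.080 -0.434 0.897
outer loop
vertex 3.603 -2.582 1.353
vertex 3.321 -3.068 1.143
vertex 3.918 -3.03 1.108
endloop
endfacet
facet normal -0.079 0.434 -0.898
outer loop
vertex 3.164 -2.208 -0.634
vertex 3.762 -2.17 -0.668
vertex 3.479 -2.656 -0.878
endloop
endfacet
facet normal -0.847 -0.504 -0.169
outer loop
vertex 3.164 -2.208 -0.634
vertex 3.479 -2.656 -0.878
vertex 3.321 -3.068 1.143
endloop
endfacet
facet normal -0.847 -0.503 -0.169
outer loop
vertex 3.321 -3.068 1.143
vertex 3.479 -2.656 -0.878
vertex 3.636 -3.516 0.898
endloop
endfacet
facet normal 0.080 -0.434 0.897
outer loop
vertex 3.321 -3.068 1.143
vertex 3.636 -3.516 0.898
vertex 3.918 -3.03 1.108
endloop
endfacet
facet normal -0.080 0.434 -0.897
outer loop
vertex 3.479 -2.656 -0.878
vertex 3.762 -2.17 -0.668
vertex 4.077 -2.618 -0.913
endloop
endfacet
facet normal 0.031 -0.898 -0.438
outer loop
vertex 3.479 -2.656 -0.878
vertex 4.077 -2.618 -0.913
vertex 3.636 -3.516 0.898
endloop
endfacet
facet normal 0.031 -0.898 -0.438
outer loop
vertex 3.636 -3.516 0.898
vertex 4.077 -2.618 -0.913
vertex 4.234 -3.478 0.863
endloop
endfacet
facet normal 0.080 -0.434 0.897
outer loop
vertex 3.636 -3.516 0.898
vertex 4.234 -3.478 0.863
vertex 3.918 -3.03 1.108
endloop
endfacet
facet normal -0.080 0.434 -0.897
outer loop
vertex 4.077 -2.618 -0.913
vertex 3.762 -2.17 -0.668
vertex 4.359 -2.132 -0.703
endloop
endfacet
facet normal 0.879 -0.394 -0.269
outer loop
vertex 4.077 -2.618 -0.913
vertex 4.359 -2.132 -0.703
vertex 4.234 -3.478 0.863
endloop
endfacet
facet normal 0.879 -0.394 -0.268
outer loop
vertex 4.234 -3.478 0.863
vertex 4.359 -2.132 -0.703
vertex 4.516 -2.992 1.074
endloop
endfacet
facet normal 0.079 -0.435 0.897
outer loop
vertex 4.234 -3.478 0.863
vertex 4.516 -2.992 1.074
vertex 3.918 -3.03 1.108
endloop
endfacet
facet normal -0.080 0.434 -0.897
outer loop
vertex 4.359 -2.132 -0.703
vertex 3.762 -2.17 -0.668
vertex 4.044 -1.684 -0.458
endloop
endfacet
facet normal 0.847 0.503 0.169
outer loop
vertex 4.359 -2.132 -0.703
vertex 4.044 -1.684 -0.458
vertex 4.516 -2.992 1.074
endloop
endfacet
facet normal 0.847 0.504 0.169
outer loop
vertex 4.516 -2.992 1.074
vertex 4.044 -1.684 -0.458
vertex 4.201 -2.544 1.318
endloop
endfacet
facet normal 0.079 -0.434 0.898
outer loop
vertex 4.516 -2.992 1.074
vertex 4.201 -2.544 1.318
vertex 3.918 -3.03 1.108
endloop
endfacet

endsolid
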